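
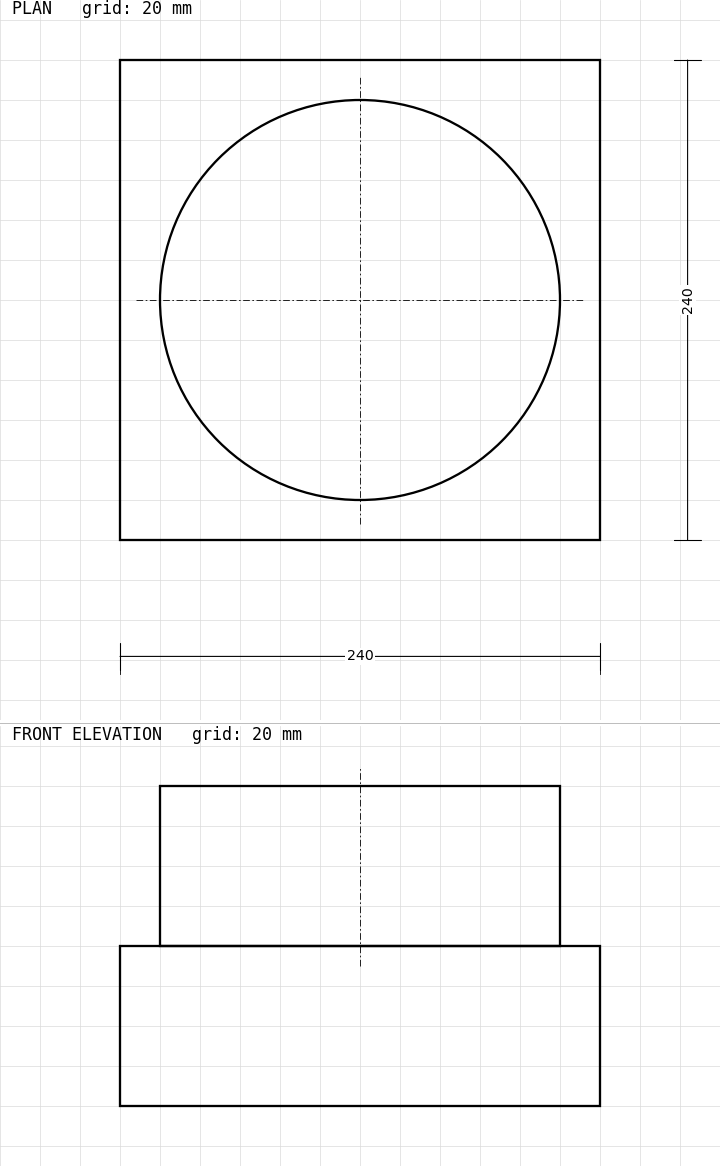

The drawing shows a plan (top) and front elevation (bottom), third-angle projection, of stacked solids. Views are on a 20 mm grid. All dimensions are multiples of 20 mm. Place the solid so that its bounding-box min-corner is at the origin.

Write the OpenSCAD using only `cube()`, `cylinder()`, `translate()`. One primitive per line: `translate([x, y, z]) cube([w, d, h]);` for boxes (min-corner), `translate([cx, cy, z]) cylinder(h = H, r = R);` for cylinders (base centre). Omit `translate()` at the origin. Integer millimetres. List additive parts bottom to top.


cube([240, 240, 80]);
translate([120, 120, 80]) cylinder(h = 80, r = 100);


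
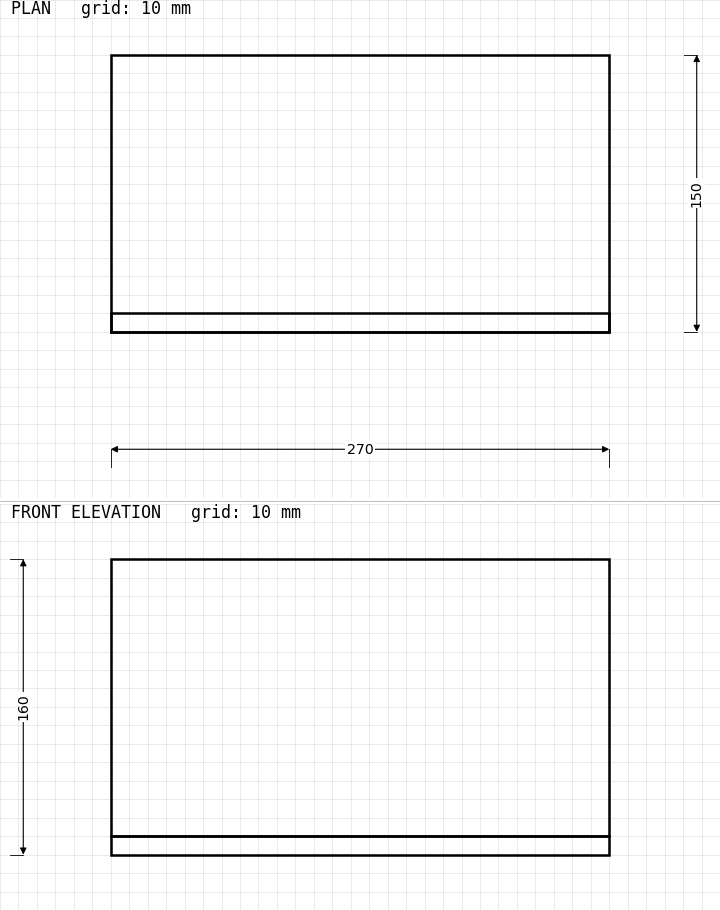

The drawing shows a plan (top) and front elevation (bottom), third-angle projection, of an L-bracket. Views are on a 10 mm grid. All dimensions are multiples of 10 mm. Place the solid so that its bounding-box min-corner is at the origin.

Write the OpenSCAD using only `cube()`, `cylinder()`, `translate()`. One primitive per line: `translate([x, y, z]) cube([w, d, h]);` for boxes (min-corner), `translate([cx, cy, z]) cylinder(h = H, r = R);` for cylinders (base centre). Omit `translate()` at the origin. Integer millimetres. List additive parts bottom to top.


cube([270, 150, 10]);
translate([0, 0, 10]) cube([270, 10, 150]);


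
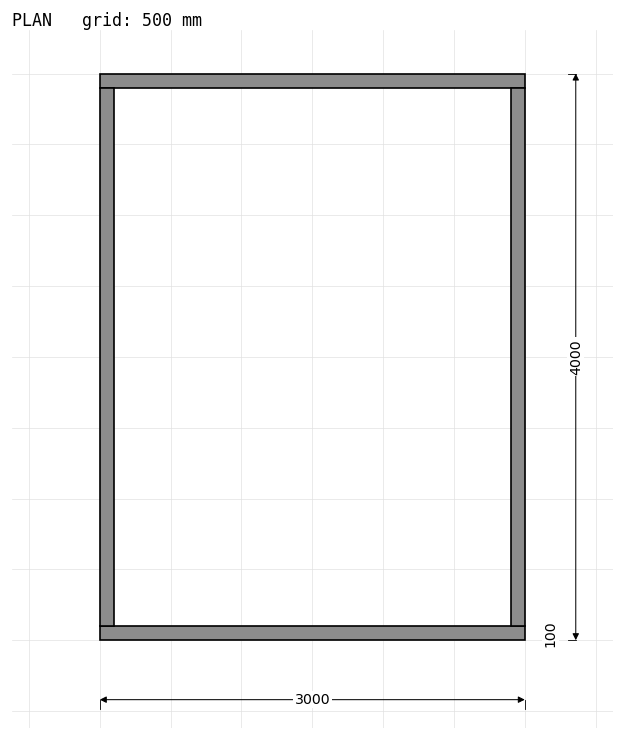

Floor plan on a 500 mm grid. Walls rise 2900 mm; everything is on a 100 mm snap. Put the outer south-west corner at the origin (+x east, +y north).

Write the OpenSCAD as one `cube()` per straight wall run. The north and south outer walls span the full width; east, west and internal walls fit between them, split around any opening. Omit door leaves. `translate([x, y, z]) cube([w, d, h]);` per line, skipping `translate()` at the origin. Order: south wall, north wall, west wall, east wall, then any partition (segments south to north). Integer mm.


cube([3000, 100, 2900]);
translate([0, 3900, 0]) cube([3000, 100, 2900]);
translate([0, 100, 0]) cube([100, 3800, 2900]);
translate([2900, 100, 0]) cube([100, 3800, 2900]);


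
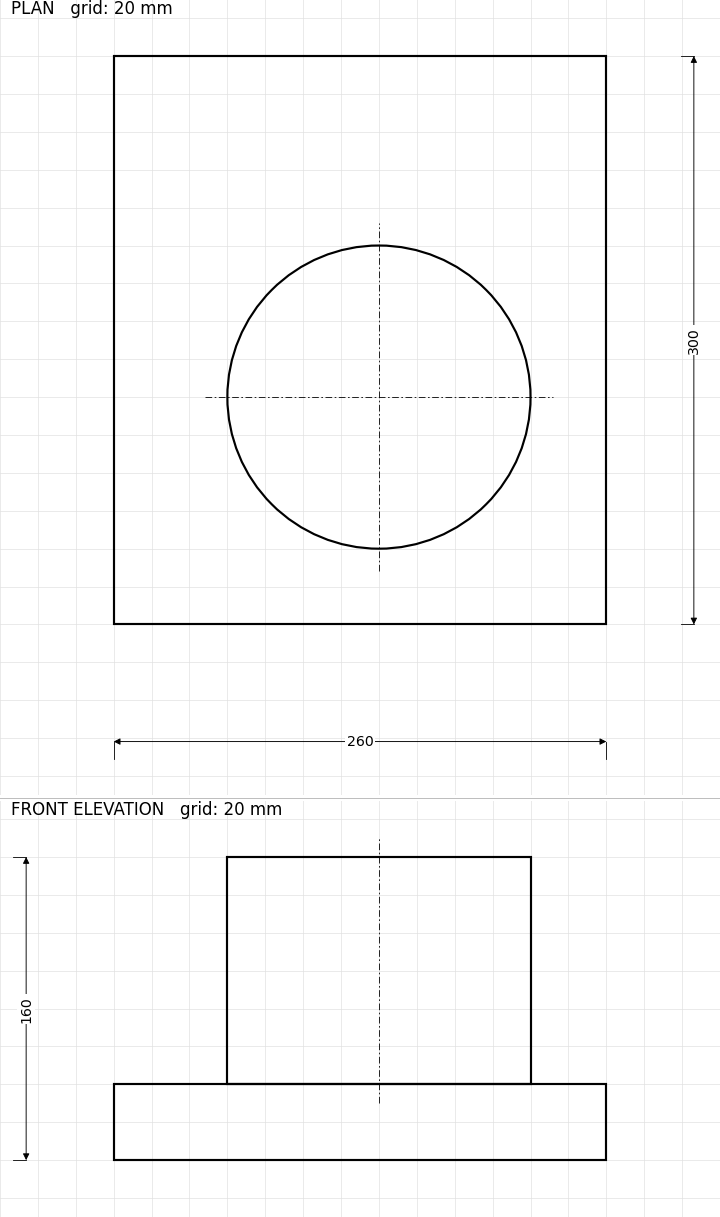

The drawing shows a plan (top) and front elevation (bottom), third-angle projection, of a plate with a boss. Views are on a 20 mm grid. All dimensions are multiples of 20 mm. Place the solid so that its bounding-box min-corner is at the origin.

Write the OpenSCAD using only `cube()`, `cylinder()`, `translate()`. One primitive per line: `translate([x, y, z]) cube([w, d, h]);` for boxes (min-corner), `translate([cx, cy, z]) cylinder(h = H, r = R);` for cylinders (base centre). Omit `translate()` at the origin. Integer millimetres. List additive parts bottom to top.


cube([260, 300, 40]);
translate([140, 120, 40]) cylinder(h = 120, r = 80);


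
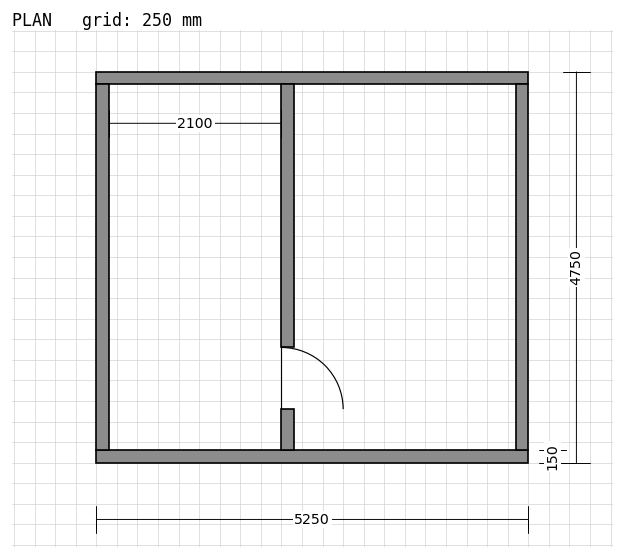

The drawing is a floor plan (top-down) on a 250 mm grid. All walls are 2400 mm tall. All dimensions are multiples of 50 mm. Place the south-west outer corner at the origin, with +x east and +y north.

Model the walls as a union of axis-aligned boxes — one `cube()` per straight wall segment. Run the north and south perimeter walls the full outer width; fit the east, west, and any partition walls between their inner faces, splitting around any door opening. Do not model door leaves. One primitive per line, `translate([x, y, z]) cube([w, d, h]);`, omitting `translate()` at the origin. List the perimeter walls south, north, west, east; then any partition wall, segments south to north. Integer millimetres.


cube([5250, 150, 2400]);
translate([0, 4600, 0]) cube([5250, 150, 2400]);
translate([0, 150, 0]) cube([150, 4450, 2400]);
translate([5100, 150, 0]) cube([150, 4450, 2400]);
translate([2250, 150, 0]) cube([150, 500, 2400]);
translate([2250, 1400, 0]) cube([150, 3200, 2400]);


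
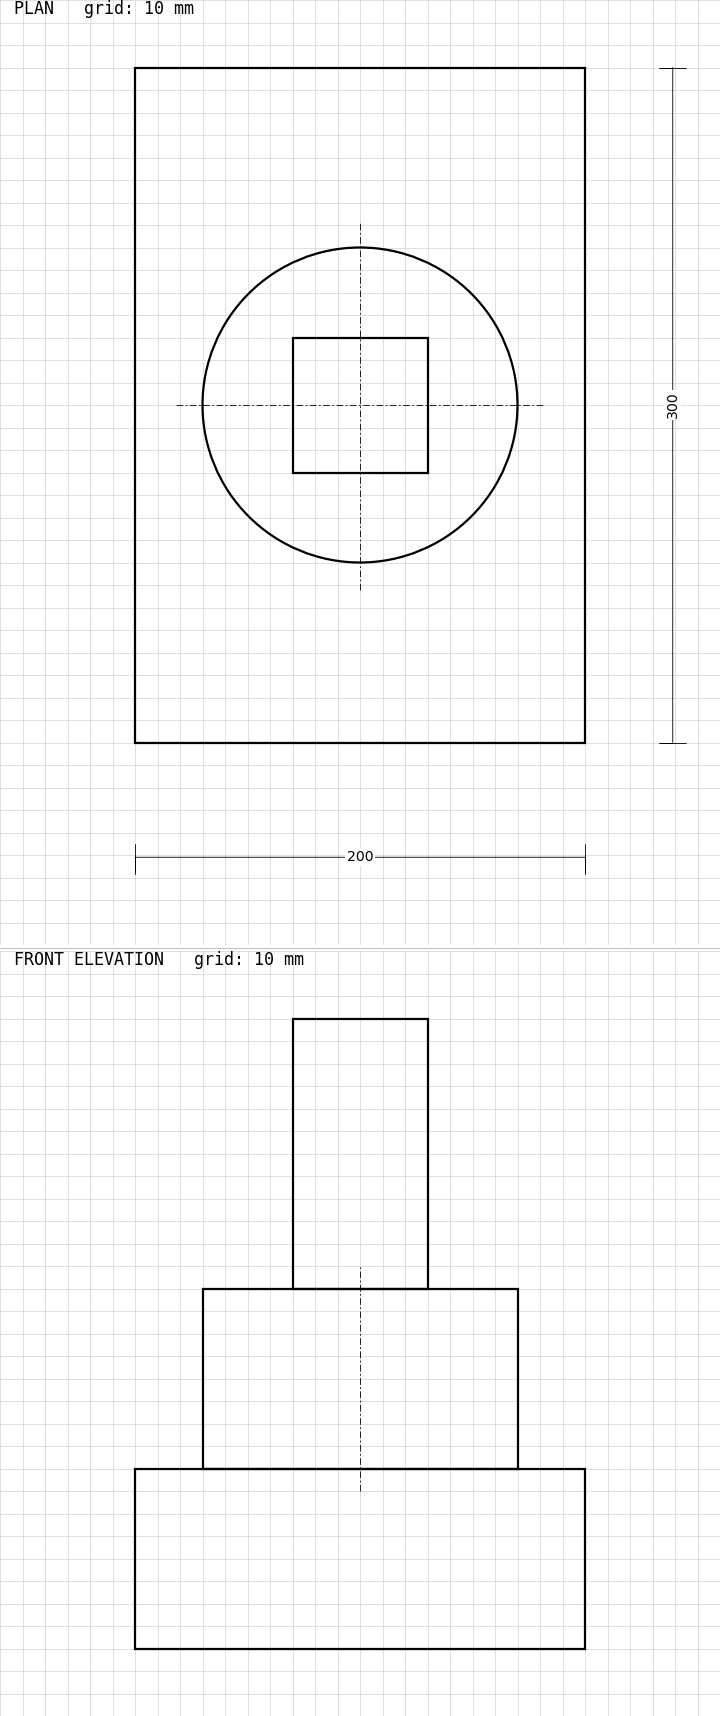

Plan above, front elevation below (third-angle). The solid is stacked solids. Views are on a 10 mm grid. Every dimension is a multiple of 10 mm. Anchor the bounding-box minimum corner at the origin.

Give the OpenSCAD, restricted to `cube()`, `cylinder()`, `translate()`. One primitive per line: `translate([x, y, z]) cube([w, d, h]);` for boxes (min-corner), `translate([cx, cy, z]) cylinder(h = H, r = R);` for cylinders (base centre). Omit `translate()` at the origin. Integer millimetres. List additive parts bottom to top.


cube([200, 300, 80]);
translate([100, 150, 80]) cylinder(h = 80, r = 70);
translate([70, 120, 160]) cube([60, 60, 120]);


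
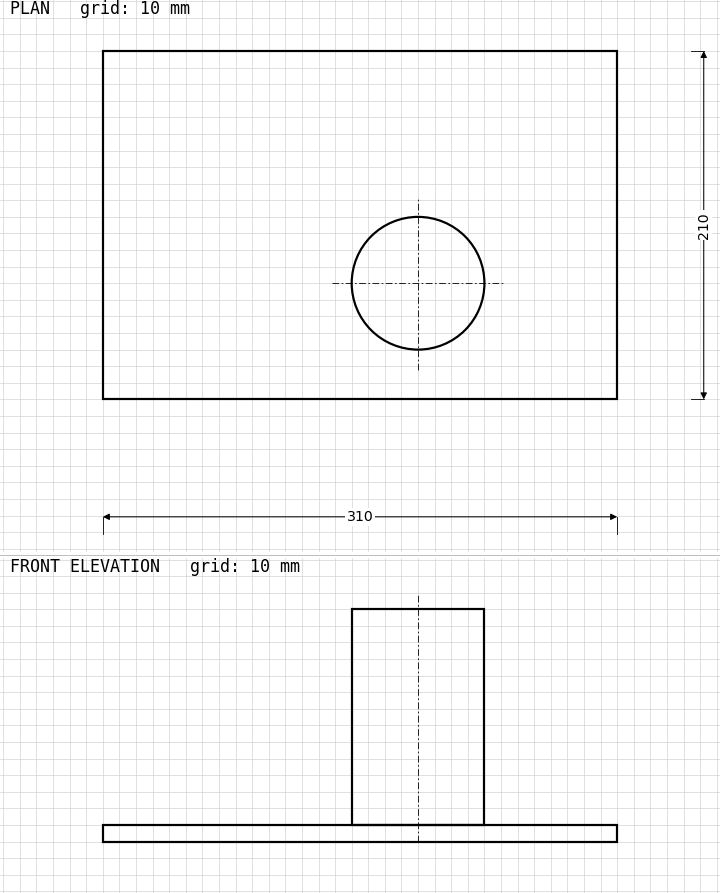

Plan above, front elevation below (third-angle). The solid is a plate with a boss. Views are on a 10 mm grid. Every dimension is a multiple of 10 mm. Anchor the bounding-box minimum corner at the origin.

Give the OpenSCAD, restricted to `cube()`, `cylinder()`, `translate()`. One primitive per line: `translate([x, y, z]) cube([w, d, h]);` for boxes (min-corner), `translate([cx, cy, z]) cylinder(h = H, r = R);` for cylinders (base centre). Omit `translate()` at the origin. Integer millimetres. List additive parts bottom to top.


cube([310, 210, 10]);
translate([190, 70, 10]) cylinder(h = 130, r = 40);


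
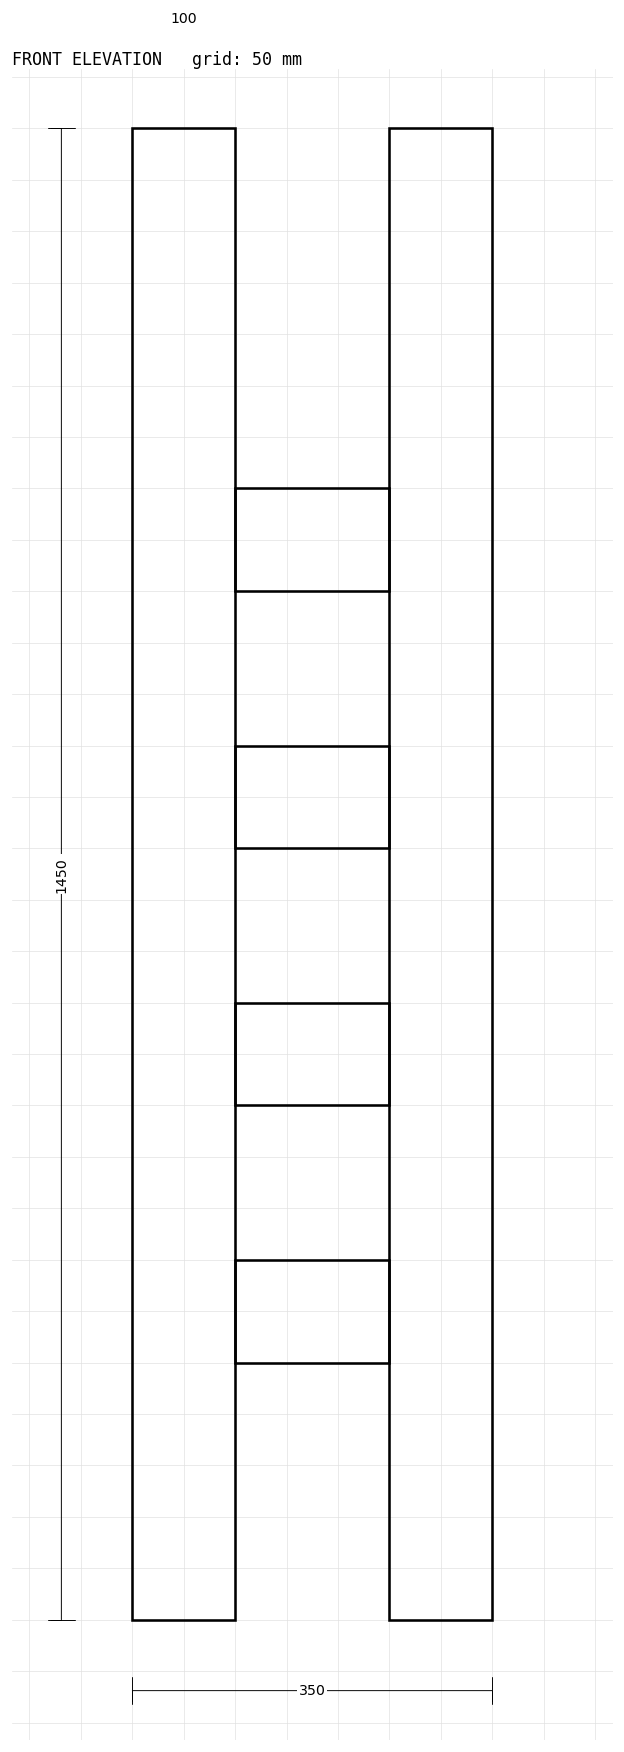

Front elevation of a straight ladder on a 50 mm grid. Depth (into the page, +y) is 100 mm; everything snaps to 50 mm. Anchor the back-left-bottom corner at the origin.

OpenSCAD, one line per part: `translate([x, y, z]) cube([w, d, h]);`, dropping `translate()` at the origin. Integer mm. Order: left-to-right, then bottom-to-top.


cube([100, 100, 1450]);
translate([100, 0, 250]) cube([150, 100, 100]);
translate([100, 0, 500]) cube([150, 100, 100]);
translate([100, 0, 750]) cube([150, 100, 100]);
translate([100, 0, 1000]) cube([150, 100, 100]);
translate([250, 0, 0]) cube([100, 100, 1450]);


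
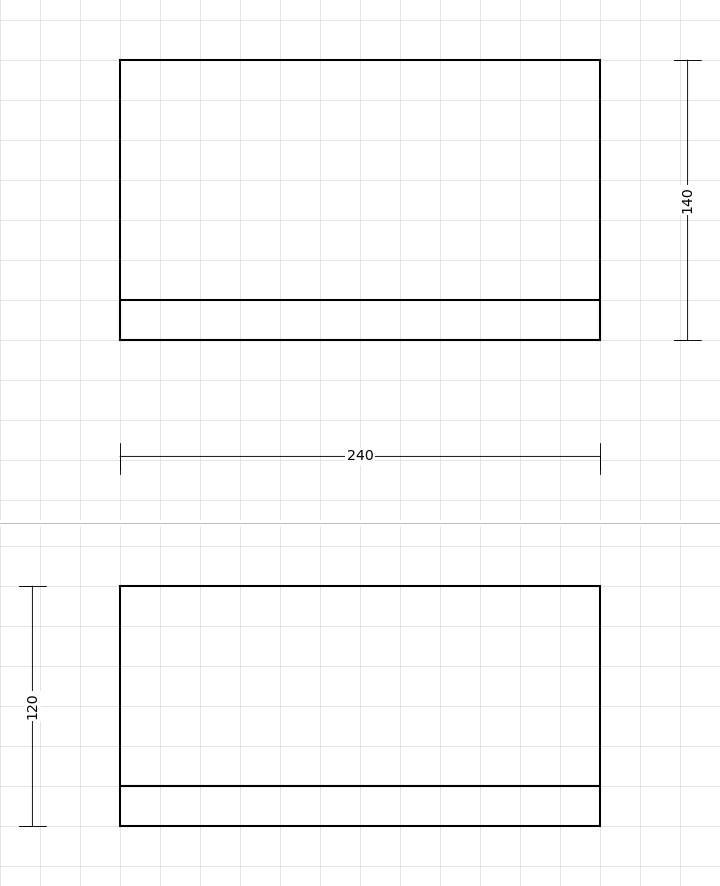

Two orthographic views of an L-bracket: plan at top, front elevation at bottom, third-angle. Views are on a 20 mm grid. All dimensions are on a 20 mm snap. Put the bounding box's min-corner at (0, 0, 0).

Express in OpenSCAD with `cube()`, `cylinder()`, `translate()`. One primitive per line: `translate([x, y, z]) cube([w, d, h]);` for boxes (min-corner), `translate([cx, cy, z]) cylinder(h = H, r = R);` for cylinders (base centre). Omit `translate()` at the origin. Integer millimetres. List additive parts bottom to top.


cube([240, 140, 20]);
translate([0, 0, 20]) cube([240, 20, 100]);


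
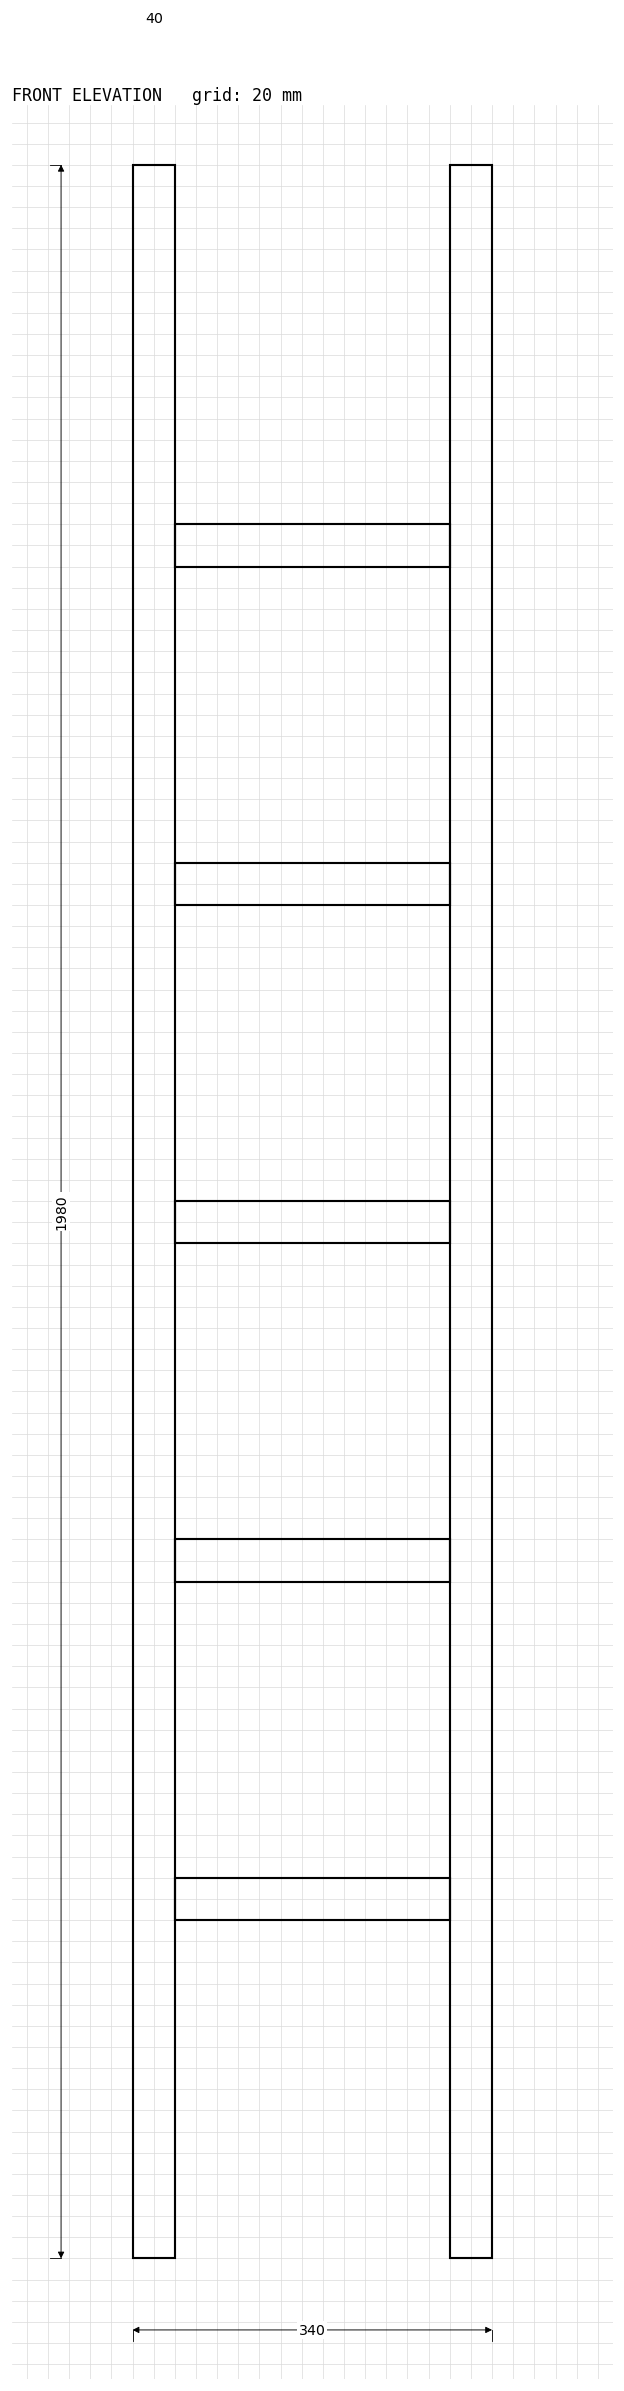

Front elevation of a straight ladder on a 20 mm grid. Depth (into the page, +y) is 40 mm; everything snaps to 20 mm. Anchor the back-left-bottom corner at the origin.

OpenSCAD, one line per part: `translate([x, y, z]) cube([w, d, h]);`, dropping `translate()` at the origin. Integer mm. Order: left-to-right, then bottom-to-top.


cube([40, 40, 1980]);
translate([40, 0, 320]) cube([260, 40, 40]);
translate([40, 0, 640]) cube([260, 40, 40]);
translate([40, 0, 960]) cube([260, 40, 40]);
translate([40, 0, 1280]) cube([260, 40, 40]);
translate([40, 0, 1600]) cube([260, 40, 40]);
translate([300, 0, 0]) cube([40, 40, 1980]);


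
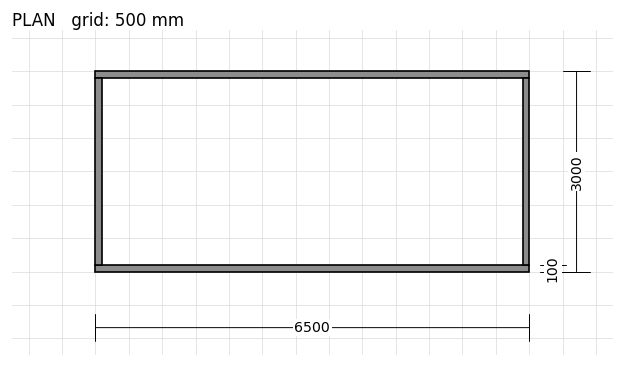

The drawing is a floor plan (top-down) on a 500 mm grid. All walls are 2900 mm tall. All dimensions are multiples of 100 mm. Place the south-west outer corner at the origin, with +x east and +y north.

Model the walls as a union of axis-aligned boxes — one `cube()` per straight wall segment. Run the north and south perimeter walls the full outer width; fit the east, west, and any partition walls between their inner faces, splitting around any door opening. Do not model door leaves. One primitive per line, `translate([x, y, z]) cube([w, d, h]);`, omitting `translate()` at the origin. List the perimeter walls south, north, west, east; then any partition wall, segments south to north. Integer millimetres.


cube([6500, 100, 2900]);
translate([0, 2900, 0]) cube([6500, 100, 2900]);
translate([0, 100, 0]) cube([100, 2800, 2900]);
translate([6400, 100, 0]) cube([100, 2800, 2900]);


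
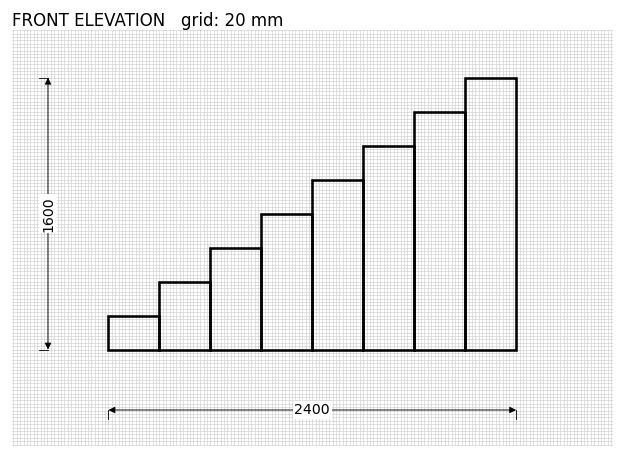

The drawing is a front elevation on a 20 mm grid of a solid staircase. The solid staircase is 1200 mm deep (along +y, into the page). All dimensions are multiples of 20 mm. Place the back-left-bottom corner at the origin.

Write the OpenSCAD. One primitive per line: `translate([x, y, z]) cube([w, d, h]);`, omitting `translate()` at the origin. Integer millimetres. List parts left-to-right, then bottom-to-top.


cube([300, 1200, 200]);
translate([300, 0, 0]) cube([300, 1200, 400]);
translate([600, 0, 0]) cube([300, 1200, 600]);
translate([900, 0, 0]) cube([300, 1200, 800]);
translate([1200, 0, 0]) cube([300, 1200, 1000]);
translate([1500, 0, 0]) cube([300, 1200, 1200]);
translate([1800, 0, 0]) cube([300, 1200, 1400]);
translate([2100, 0, 0]) cube([300, 1200, 1600]);


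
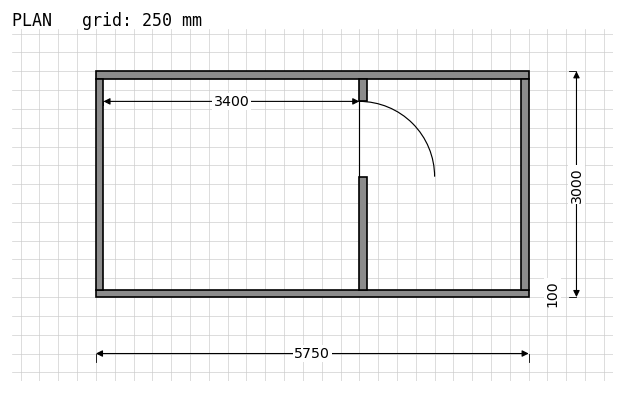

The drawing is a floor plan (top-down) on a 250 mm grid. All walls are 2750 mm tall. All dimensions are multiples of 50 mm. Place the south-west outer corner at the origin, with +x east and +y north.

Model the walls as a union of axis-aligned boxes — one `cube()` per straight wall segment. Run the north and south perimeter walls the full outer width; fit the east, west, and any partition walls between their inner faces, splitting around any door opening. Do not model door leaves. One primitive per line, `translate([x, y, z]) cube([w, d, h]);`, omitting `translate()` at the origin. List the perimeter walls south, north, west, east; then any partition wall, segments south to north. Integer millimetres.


cube([5750, 100, 2750]);
translate([0, 2900, 0]) cube([5750, 100, 2750]);
translate([0, 100, 0]) cube([100, 2800, 2750]);
translate([5650, 100, 0]) cube([100, 2800, 2750]);
translate([3500, 100, 0]) cube([100, 1500, 2750]);
translate([3500, 2600, 0]) cube([100, 300, 2750]);


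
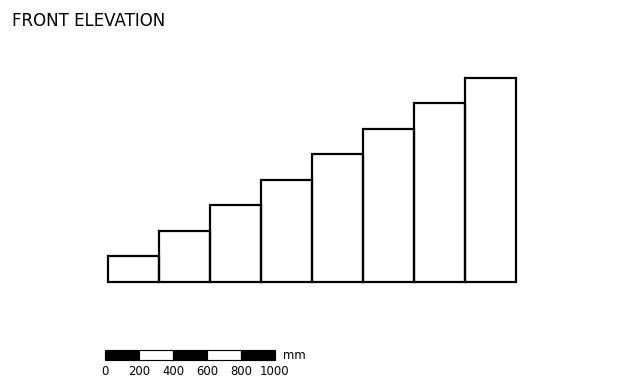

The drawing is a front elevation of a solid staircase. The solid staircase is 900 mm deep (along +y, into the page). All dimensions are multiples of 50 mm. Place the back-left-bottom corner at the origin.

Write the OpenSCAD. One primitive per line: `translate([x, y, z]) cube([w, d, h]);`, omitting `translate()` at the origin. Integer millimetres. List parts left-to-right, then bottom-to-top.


cube([300, 900, 150]);
translate([300, 0, 0]) cube([300, 900, 300]);
translate([600, 0, 0]) cube([300, 900, 450]);
translate([900, 0, 0]) cube([300, 900, 600]);
translate([1200, 0, 0]) cube([300, 900, 750]);
translate([1500, 0, 0]) cube([300, 900, 900]);
translate([1800, 0, 0]) cube([300, 900, 1050]);
translate([2100, 0, 0]) cube([300, 900, 1200]);


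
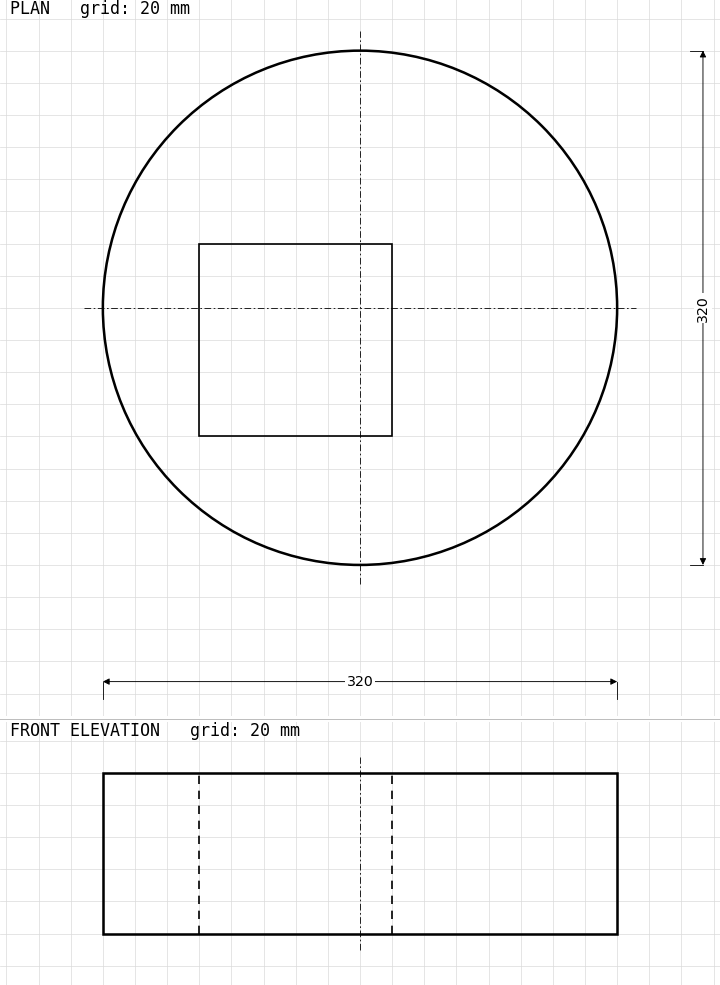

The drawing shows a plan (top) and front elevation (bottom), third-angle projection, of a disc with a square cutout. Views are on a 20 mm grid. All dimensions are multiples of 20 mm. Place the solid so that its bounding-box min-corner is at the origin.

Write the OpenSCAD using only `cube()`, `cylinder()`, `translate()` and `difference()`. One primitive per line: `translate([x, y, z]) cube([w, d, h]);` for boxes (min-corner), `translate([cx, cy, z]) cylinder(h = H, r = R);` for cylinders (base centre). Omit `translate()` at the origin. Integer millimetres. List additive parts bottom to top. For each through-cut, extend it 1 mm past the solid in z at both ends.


difference() {
  translate([160, 160, 0]) cylinder(h = 100, r = 160);
  translate([60, 80, -1]) cube([120, 120, 102]);
}


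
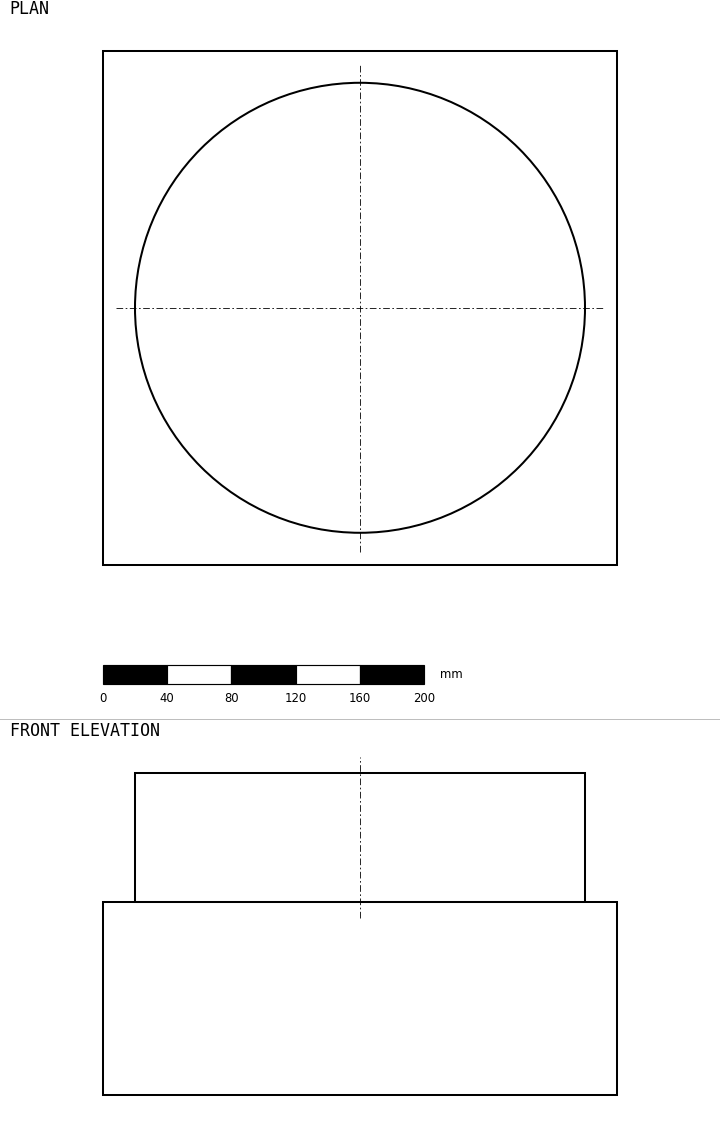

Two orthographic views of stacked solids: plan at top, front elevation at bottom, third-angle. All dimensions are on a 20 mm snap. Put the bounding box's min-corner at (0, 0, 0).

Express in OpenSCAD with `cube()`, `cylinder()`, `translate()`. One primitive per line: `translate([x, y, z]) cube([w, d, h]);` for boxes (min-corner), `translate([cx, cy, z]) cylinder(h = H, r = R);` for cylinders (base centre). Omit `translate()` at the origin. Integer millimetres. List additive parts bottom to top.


cube([320, 320, 120]);
translate([160, 160, 120]) cylinder(h = 80, r = 140);


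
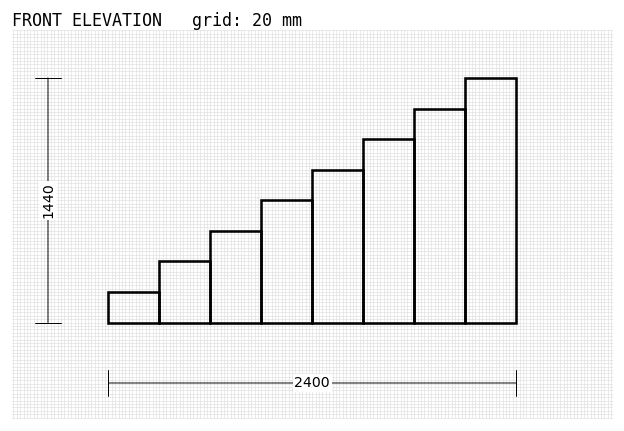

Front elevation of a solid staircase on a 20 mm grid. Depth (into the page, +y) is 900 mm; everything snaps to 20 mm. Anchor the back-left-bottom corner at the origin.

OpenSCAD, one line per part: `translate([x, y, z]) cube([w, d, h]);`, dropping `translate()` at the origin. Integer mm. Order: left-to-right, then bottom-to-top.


cube([300, 900, 180]);
translate([300, 0, 0]) cube([300, 900, 360]);
translate([600, 0, 0]) cube([300, 900, 540]);
translate([900, 0, 0]) cube([300, 900, 720]);
translate([1200, 0, 0]) cube([300, 900, 900]);
translate([1500, 0, 0]) cube([300, 900, 1080]);
translate([1800, 0, 0]) cube([300, 900, 1260]);
translate([2100, 0, 0]) cube([300, 900, 1440]);


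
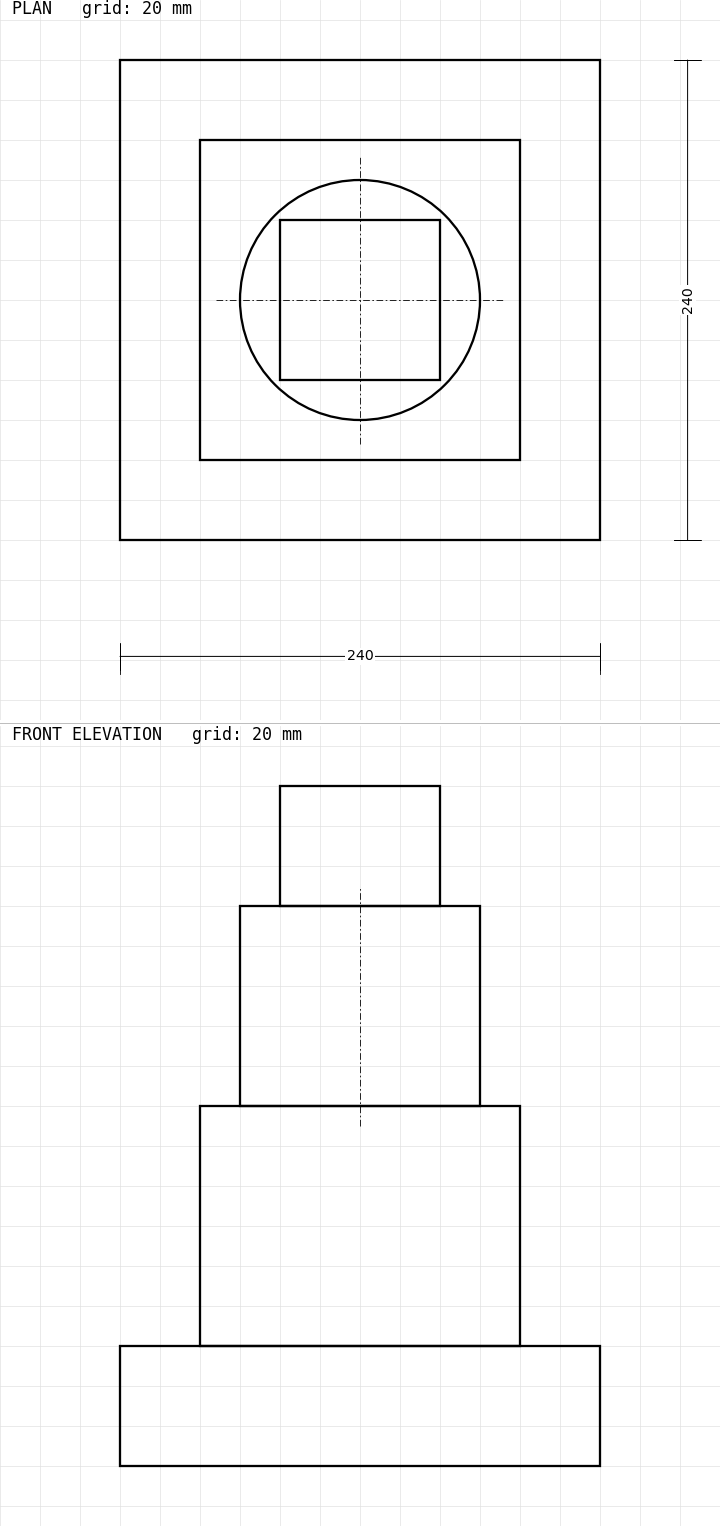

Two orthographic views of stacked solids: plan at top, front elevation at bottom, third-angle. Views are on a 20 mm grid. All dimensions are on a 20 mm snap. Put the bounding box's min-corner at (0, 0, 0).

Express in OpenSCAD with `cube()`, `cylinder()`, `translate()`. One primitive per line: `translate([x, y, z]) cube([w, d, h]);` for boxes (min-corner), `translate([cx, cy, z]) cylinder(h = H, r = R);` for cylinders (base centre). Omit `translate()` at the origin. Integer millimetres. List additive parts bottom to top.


cube([240, 240, 60]);
translate([40, 40, 60]) cube([160, 160, 120]);
translate([120, 120, 180]) cylinder(h = 100, r = 60);
translate([80, 80, 280]) cube([80, 80, 60]);


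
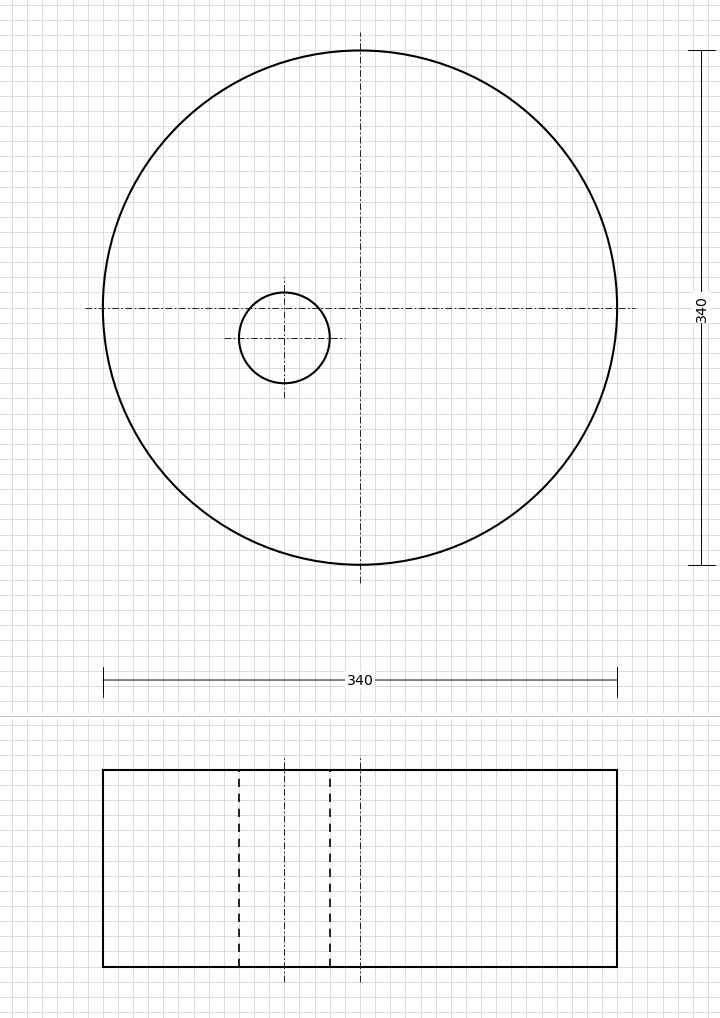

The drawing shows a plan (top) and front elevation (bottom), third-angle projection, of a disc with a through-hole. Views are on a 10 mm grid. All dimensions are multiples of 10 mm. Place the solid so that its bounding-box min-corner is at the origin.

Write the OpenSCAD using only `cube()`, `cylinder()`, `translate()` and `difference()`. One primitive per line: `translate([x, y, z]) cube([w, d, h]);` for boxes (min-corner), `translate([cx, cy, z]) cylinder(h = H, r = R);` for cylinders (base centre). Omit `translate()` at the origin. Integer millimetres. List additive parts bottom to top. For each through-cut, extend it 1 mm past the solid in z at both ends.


difference() {
  translate([170, 170, 0]) cylinder(h = 130, r = 170);
  translate([120, 150, -1]) cylinder(h = 132, r = 30);
}


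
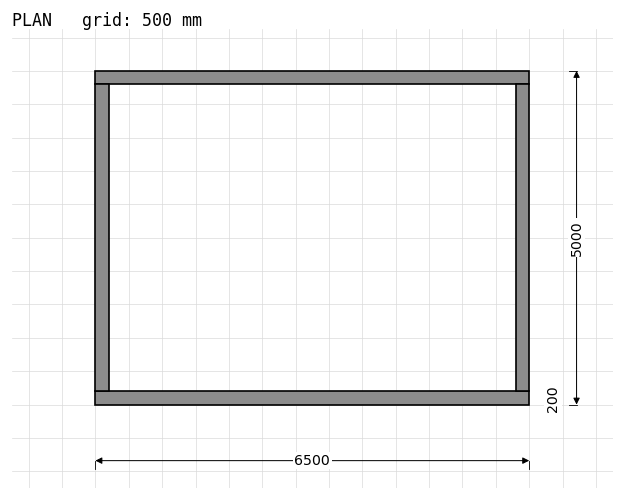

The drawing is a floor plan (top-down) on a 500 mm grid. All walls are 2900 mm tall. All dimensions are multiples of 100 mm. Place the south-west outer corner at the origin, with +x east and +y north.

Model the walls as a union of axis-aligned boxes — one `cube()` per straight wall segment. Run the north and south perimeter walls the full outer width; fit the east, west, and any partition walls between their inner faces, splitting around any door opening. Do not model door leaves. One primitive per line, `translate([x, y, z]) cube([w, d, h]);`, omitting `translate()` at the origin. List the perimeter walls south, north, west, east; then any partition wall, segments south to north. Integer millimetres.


cube([6500, 200, 2900]);
translate([0, 4800, 0]) cube([6500, 200, 2900]);
translate([0, 200, 0]) cube([200, 4600, 2900]);
translate([6300, 200, 0]) cube([200, 4600, 2900]);


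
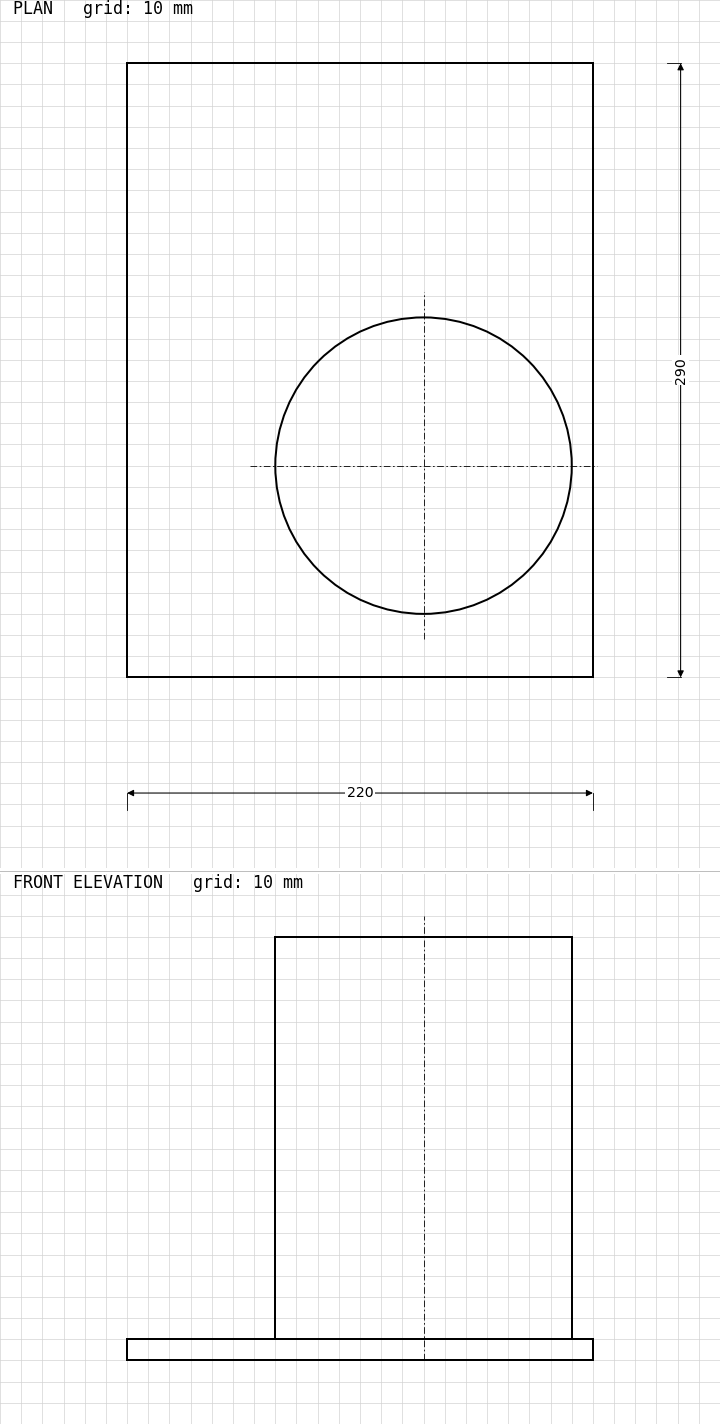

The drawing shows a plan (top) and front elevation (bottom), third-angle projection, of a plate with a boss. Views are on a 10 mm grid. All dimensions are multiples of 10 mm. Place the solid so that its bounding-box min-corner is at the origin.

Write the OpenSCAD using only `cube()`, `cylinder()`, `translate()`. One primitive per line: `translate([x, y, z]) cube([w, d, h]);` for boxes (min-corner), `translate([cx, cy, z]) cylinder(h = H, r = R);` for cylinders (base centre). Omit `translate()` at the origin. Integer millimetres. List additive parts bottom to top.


cube([220, 290, 10]);
translate([140, 100, 10]) cylinder(h = 190, r = 70);


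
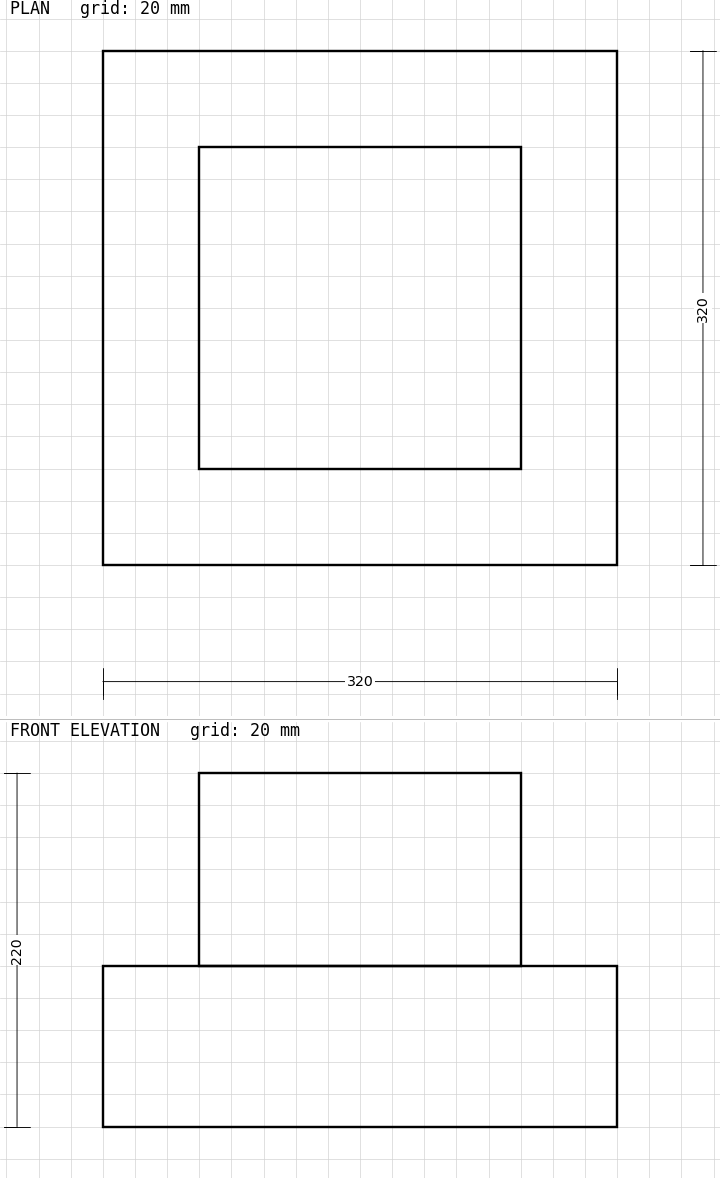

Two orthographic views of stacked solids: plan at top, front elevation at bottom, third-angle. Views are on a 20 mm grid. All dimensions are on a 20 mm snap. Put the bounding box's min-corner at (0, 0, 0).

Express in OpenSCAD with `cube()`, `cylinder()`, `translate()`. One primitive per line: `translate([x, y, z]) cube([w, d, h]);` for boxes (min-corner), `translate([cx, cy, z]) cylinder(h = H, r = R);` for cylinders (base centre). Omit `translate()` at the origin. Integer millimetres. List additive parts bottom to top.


cube([320, 320, 100]);
translate([60, 60, 100]) cube([200, 200, 120]);


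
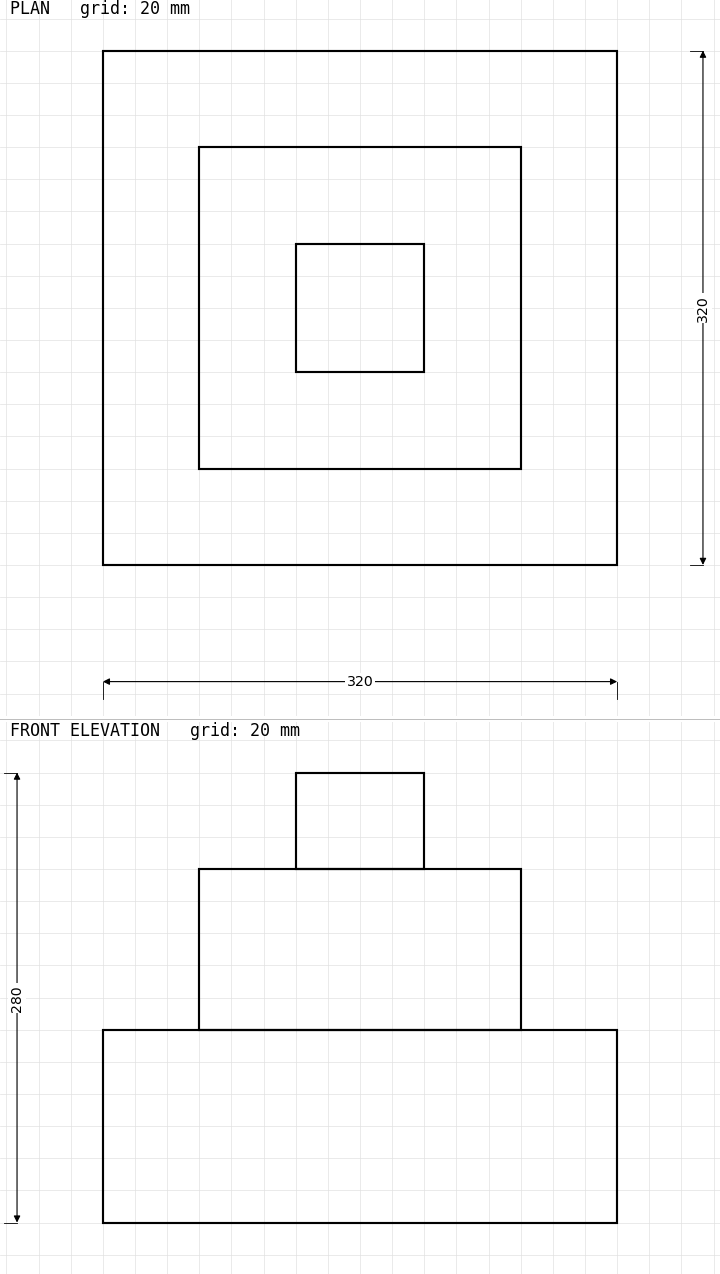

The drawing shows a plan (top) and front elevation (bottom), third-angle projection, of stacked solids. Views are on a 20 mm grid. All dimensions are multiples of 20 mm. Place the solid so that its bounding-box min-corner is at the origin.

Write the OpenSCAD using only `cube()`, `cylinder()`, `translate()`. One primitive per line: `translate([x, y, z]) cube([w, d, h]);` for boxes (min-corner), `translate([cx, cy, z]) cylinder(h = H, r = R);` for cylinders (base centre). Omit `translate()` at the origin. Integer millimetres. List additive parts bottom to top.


cube([320, 320, 120]);
translate([60, 60, 120]) cube([200, 200, 100]);
translate([120, 120, 220]) cube([80, 80, 60]);


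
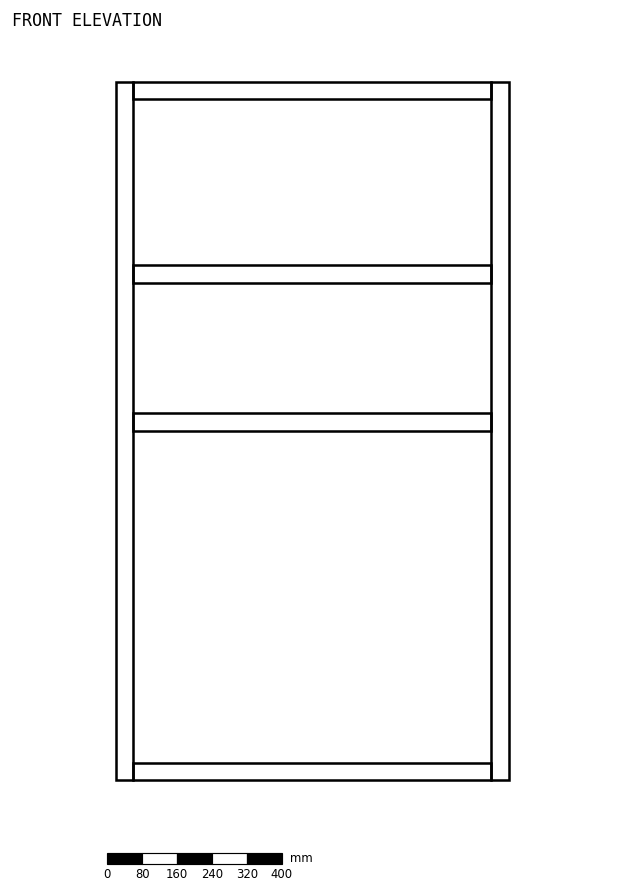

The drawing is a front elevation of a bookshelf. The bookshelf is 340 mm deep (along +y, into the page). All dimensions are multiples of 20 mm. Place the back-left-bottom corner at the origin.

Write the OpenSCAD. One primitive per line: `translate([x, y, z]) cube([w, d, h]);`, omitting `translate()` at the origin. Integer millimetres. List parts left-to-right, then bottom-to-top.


cube([40, 340, 1600]);
translate([40, 0, 0]) cube([820, 340, 40]);
translate([40, 0, 800]) cube([820, 340, 40]);
translate([40, 0, 1140]) cube([820, 340, 40]);
translate([40, 0, 1560]) cube([820, 340, 40]);
translate([860, 0, 0]) cube([40, 340, 1600]);


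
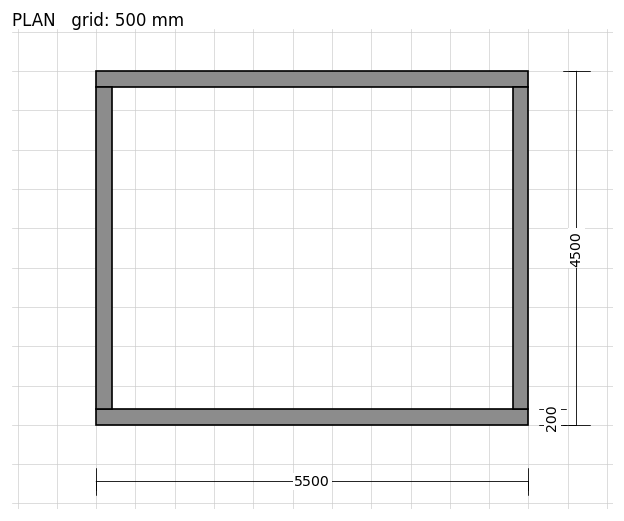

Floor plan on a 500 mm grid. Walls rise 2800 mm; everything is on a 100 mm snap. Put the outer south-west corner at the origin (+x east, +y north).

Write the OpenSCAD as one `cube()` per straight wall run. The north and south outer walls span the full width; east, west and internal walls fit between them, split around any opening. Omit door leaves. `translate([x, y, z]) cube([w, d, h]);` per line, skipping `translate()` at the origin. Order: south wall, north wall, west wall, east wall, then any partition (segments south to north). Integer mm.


cube([5500, 200, 2800]);
translate([0, 4300, 0]) cube([5500, 200, 2800]);
translate([0, 200, 0]) cube([200, 4100, 2800]);
translate([5300, 200, 0]) cube([200, 4100, 2800]);


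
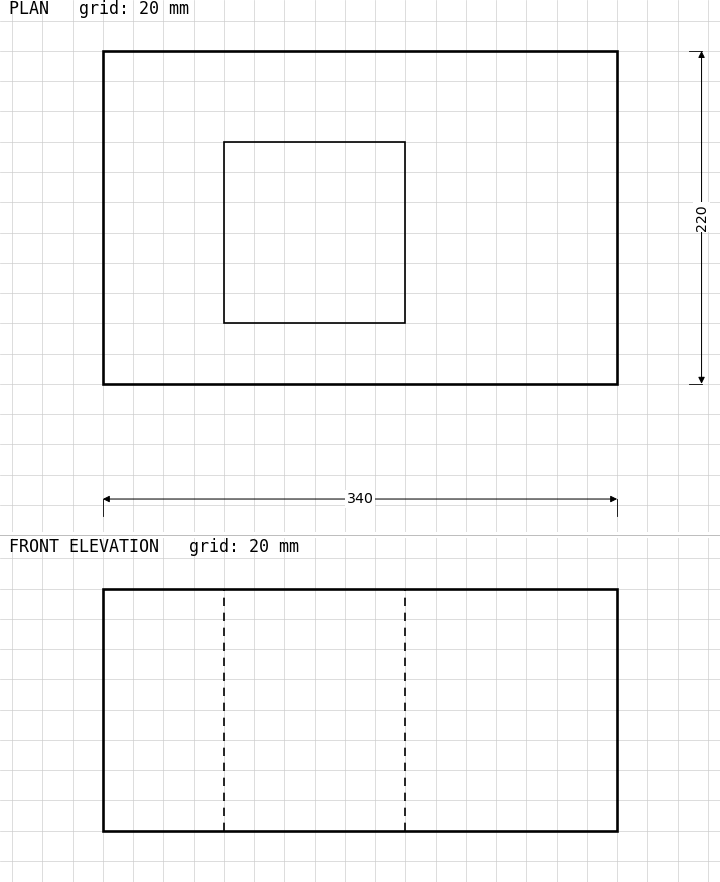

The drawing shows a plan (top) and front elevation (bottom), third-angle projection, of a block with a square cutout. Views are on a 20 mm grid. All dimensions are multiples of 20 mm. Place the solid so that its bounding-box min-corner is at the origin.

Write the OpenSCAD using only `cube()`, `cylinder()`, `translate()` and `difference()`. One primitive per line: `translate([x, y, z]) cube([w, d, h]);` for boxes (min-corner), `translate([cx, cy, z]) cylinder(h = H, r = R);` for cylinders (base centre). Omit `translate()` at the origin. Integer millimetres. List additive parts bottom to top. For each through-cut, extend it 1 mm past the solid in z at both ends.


difference() {
  cube([340, 220, 160]);
  translate([80, 40, -1]) cube([120, 120, 162]);
}


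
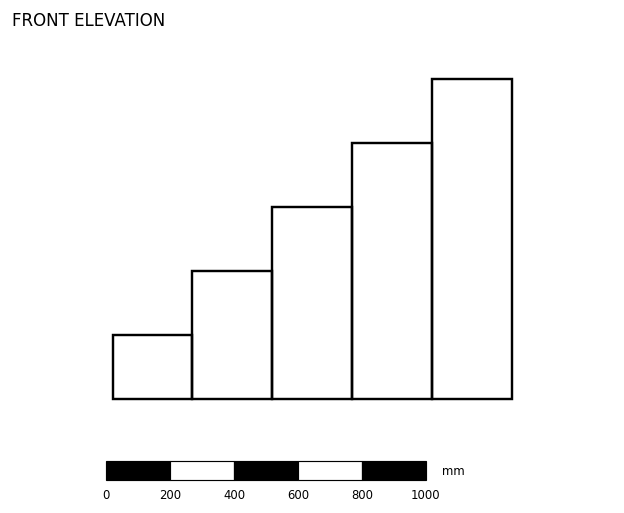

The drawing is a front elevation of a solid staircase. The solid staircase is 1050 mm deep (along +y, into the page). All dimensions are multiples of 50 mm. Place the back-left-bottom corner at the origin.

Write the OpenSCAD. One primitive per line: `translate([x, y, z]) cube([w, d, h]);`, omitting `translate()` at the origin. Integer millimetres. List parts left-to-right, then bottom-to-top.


cube([250, 1050, 200]);
translate([250, 0, 0]) cube([250, 1050, 400]);
translate([500, 0, 0]) cube([250, 1050, 600]);
translate([750, 0, 0]) cube([250, 1050, 800]);
translate([1000, 0, 0]) cube([250, 1050, 1000]);


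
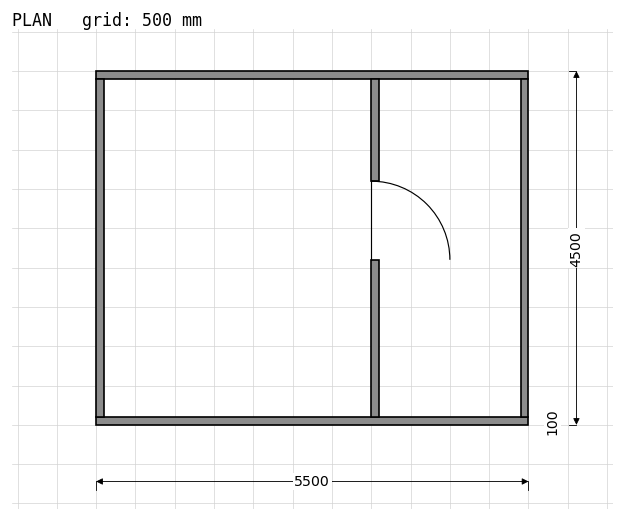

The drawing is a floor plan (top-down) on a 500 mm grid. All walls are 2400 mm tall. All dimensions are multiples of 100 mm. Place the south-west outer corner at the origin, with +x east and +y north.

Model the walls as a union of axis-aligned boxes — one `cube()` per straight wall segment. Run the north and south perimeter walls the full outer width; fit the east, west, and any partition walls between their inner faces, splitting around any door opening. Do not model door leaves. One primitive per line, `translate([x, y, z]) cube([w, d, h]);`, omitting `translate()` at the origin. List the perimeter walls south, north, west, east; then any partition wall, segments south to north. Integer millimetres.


cube([5500, 100, 2400]);
translate([0, 4400, 0]) cube([5500, 100, 2400]);
translate([0, 100, 0]) cube([100, 4300, 2400]);
translate([5400, 100, 0]) cube([100, 4300, 2400]);
translate([3500, 100, 0]) cube([100, 2000, 2400]);
translate([3500, 3100, 0]) cube([100, 1300, 2400]);


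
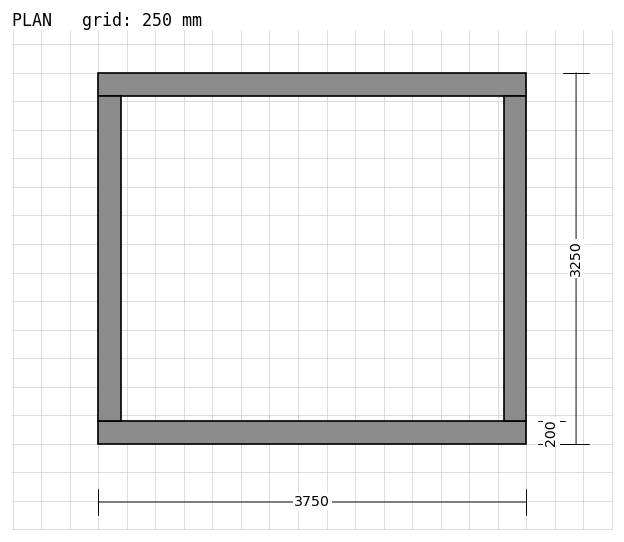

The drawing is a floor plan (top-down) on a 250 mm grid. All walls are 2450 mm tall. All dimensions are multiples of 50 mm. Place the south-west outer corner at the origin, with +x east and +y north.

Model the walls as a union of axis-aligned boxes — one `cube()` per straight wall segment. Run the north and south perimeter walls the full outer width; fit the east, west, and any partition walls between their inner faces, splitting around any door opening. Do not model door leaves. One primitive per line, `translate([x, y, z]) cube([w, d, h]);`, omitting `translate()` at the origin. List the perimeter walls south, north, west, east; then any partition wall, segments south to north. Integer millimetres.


cube([3750, 200, 2450]);
translate([0, 3050, 0]) cube([3750, 200, 2450]);
translate([0, 200, 0]) cube([200, 2850, 2450]);
translate([3550, 200, 0]) cube([200, 2850, 2450]);


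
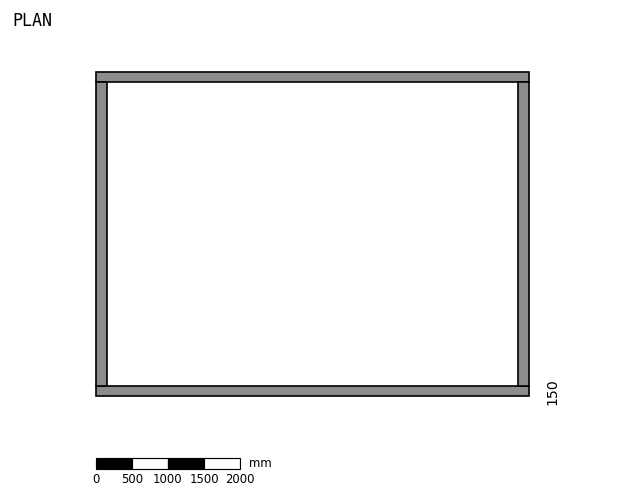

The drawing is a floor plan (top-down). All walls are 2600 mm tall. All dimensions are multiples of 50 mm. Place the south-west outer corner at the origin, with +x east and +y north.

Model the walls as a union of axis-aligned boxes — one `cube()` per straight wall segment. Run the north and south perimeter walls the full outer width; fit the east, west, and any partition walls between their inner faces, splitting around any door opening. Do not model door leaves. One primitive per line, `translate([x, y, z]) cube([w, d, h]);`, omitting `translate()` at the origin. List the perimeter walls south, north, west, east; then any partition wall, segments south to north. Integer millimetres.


cube([6000, 150, 2600]);
translate([0, 4350, 0]) cube([6000, 150, 2600]);
translate([0, 150, 0]) cube([150, 4200, 2600]);
translate([5850, 150, 0]) cube([150, 4200, 2600]);


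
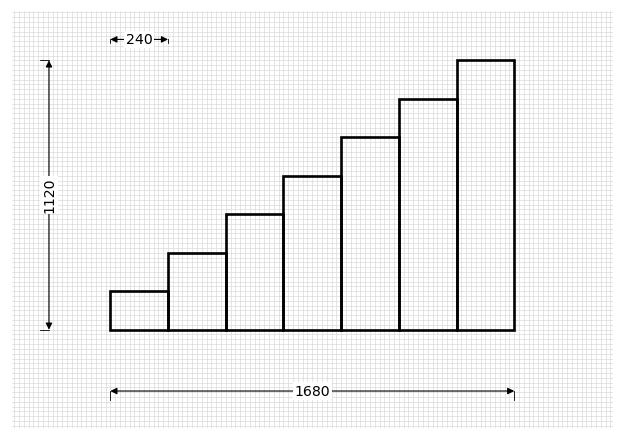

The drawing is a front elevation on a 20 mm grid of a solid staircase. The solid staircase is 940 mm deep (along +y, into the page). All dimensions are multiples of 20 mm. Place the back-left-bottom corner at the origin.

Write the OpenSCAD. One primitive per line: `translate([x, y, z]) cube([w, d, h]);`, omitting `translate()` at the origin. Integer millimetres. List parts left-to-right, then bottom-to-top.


cube([240, 940, 160]);
translate([240, 0, 0]) cube([240, 940, 320]);
translate([480, 0, 0]) cube([240, 940, 480]);
translate([720, 0, 0]) cube([240, 940, 640]);
translate([960, 0, 0]) cube([240, 940, 800]);
translate([1200, 0, 0]) cube([240, 940, 960]);
translate([1440, 0, 0]) cube([240, 940, 1120]);


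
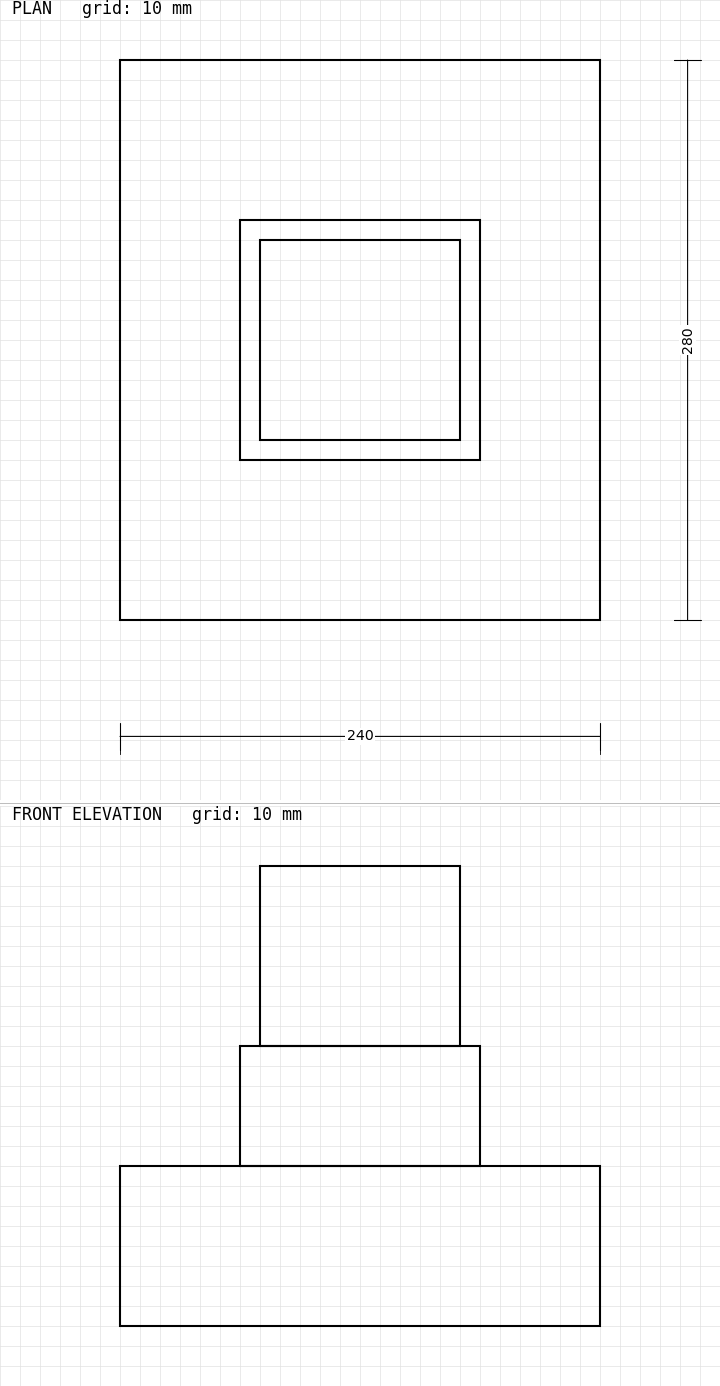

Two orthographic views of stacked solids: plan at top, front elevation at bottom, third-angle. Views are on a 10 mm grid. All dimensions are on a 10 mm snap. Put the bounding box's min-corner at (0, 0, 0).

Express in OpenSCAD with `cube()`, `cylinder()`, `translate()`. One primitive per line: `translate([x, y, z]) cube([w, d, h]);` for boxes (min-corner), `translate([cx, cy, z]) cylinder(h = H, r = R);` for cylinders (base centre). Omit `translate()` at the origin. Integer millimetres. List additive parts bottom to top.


cube([240, 280, 80]);
translate([60, 80, 80]) cube([120, 120, 60]);
translate([70, 90, 140]) cube([100, 100, 90]);


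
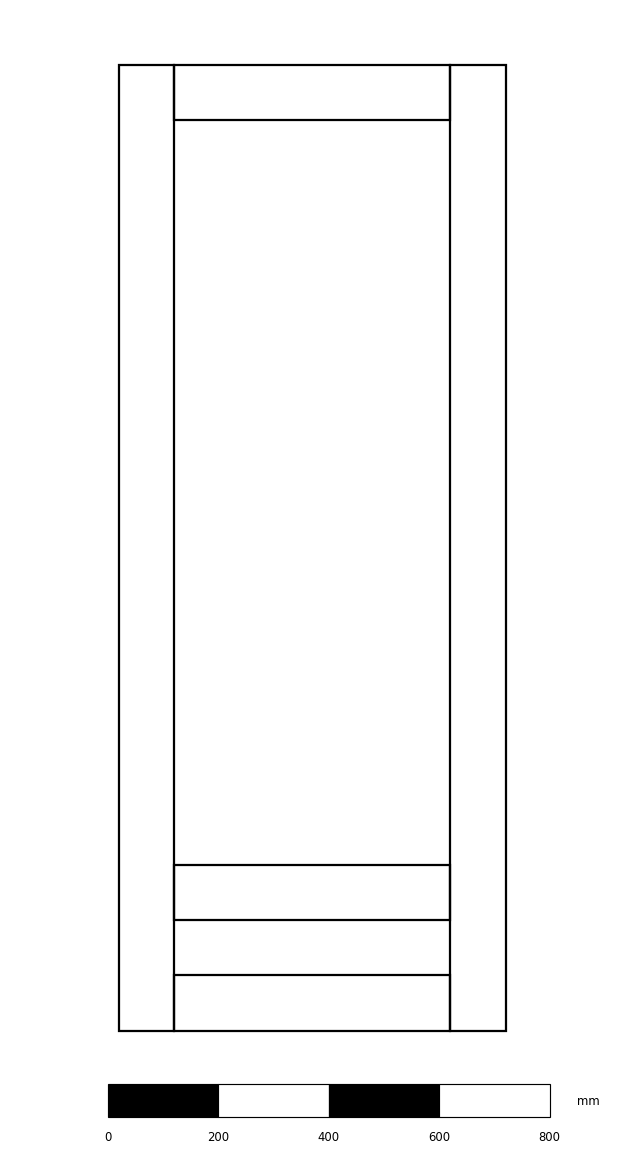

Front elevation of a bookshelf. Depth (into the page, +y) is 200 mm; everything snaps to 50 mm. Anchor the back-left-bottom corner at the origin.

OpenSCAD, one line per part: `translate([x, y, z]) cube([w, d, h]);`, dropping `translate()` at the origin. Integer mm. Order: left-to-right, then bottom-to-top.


cube([100, 200, 1750]);
translate([100, 0, 0]) cube([500, 200, 100]);
translate([100, 0, 200]) cube([500, 200, 100]);
translate([100, 0, 1650]) cube([500, 200, 100]);
translate([600, 0, 0]) cube([100, 200, 1750]);


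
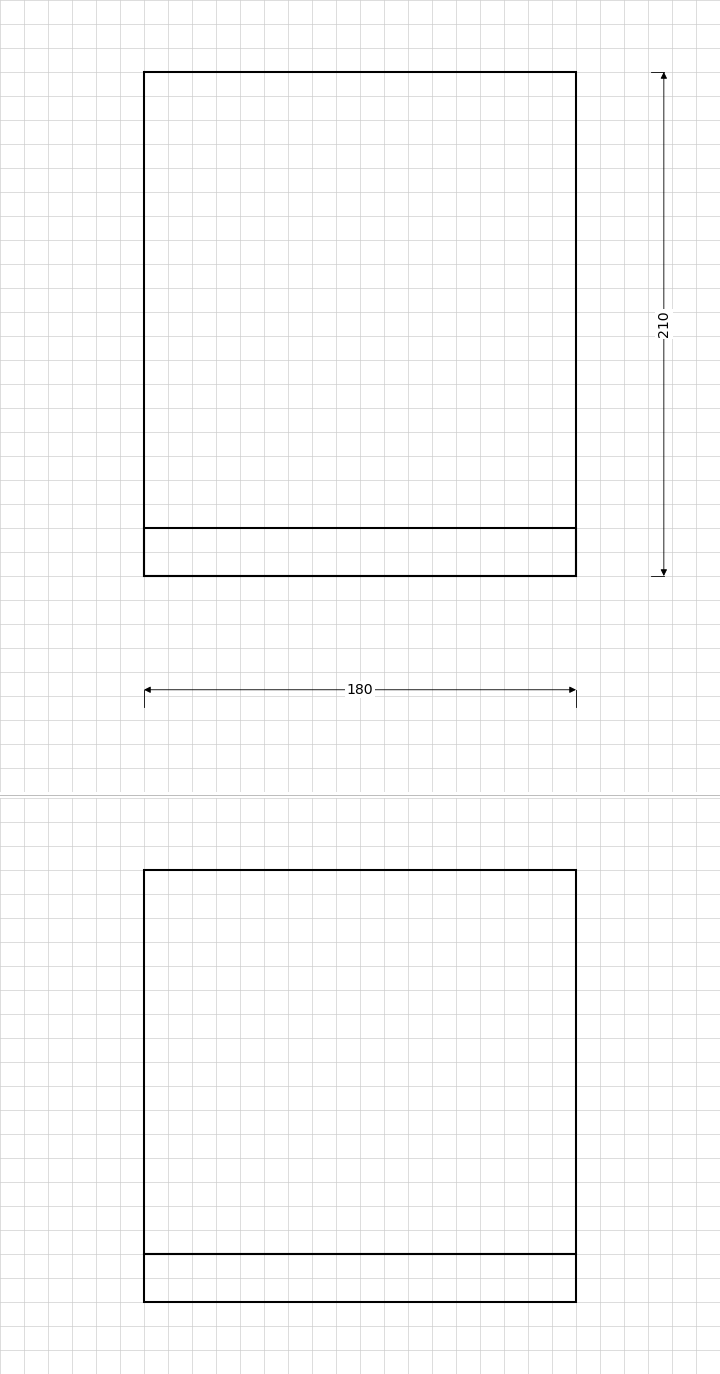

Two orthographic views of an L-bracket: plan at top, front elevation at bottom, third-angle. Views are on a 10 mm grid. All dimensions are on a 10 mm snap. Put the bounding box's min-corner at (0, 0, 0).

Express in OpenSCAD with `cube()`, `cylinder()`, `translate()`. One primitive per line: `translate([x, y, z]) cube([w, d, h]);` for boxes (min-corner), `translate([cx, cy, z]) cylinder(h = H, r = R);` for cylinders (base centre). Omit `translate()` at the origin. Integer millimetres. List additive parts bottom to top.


cube([180, 210, 20]);
translate([0, 0, 20]) cube([180, 20, 160]);


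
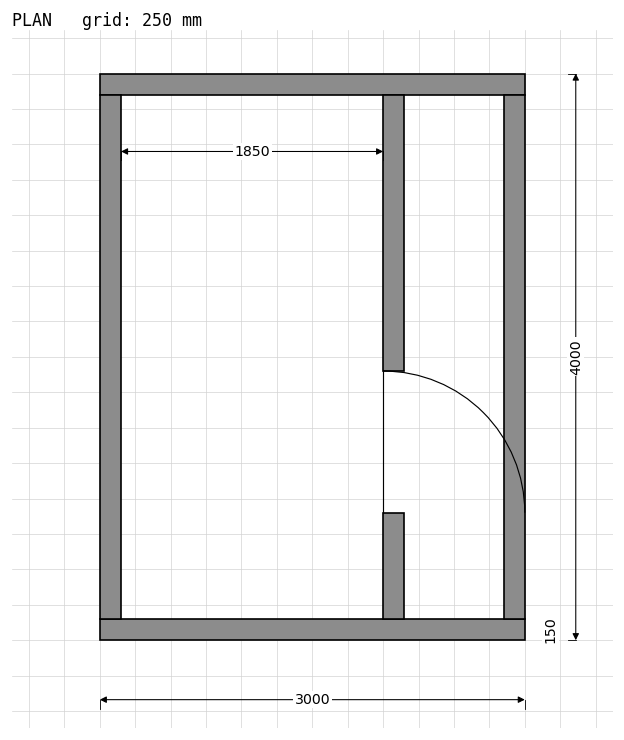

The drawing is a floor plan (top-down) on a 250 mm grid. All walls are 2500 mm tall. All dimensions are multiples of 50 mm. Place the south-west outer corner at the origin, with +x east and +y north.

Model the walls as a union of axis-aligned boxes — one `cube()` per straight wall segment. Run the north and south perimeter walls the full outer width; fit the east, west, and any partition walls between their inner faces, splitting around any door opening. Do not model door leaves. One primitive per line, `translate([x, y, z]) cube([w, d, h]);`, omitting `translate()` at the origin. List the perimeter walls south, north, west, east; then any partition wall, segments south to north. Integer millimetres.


cube([3000, 150, 2500]);
translate([0, 3850, 0]) cube([3000, 150, 2500]);
translate([0, 150, 0]) cube([150, 3700, 2500]);
translate([2850, 150, 0]) cube([150, 3700, 2500]);
translate([2000, 150, 0]) cube([150, 750, 2500]);
translate([2000, 1900, 0]) cube([150, 1950, 2500]);
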